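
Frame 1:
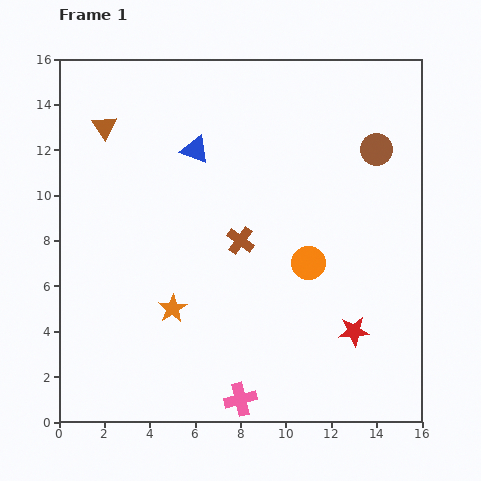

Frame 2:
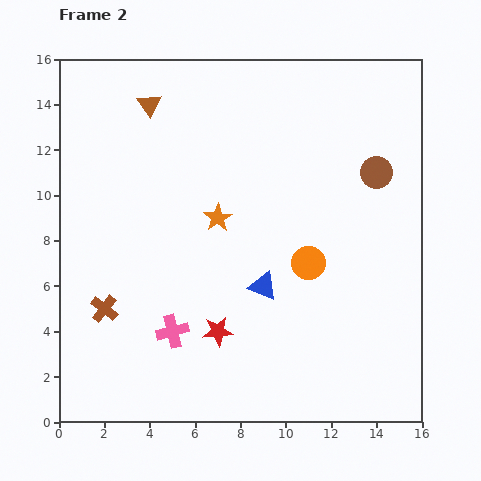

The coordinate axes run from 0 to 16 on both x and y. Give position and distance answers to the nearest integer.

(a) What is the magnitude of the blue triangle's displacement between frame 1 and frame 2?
7

The blue triangle moved from (6, 12) to (9, 6), a distance of √(3² + 6²) ≈ 7.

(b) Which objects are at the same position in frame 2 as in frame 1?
the orange circle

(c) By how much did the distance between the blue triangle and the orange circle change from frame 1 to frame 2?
-5

Distance in frame 1: 7. Distance in frame 2: 2.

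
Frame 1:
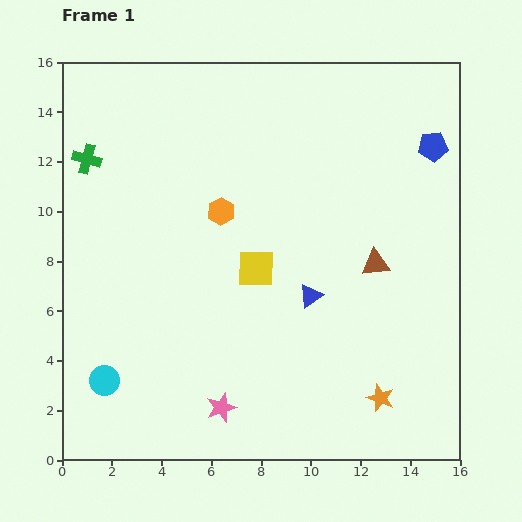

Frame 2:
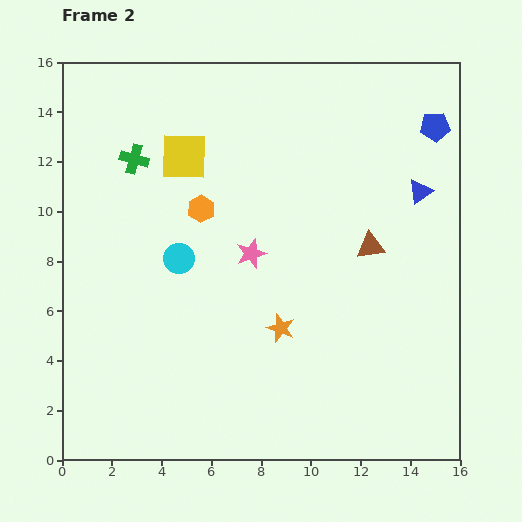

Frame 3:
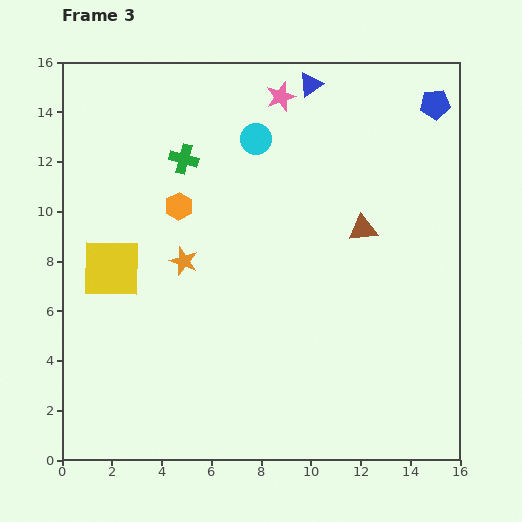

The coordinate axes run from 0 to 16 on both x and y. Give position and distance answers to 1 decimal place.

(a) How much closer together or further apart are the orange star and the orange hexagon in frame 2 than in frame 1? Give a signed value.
-4.1

Distance in frame 1: 9.9. Distance in frame 2: 5.8.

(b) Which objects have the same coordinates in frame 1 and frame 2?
none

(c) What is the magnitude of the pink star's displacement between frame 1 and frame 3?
12.7

The pink star moved from (6.4, 2.1) to (8.8, 14.6), a distance of √(2.4² + 12.5²) ≈ 12.7.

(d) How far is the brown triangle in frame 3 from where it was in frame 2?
0.8

The brown triangle moved from (12.4, 8.6) to (12.1, 9.3), a distance of √(0.3² + 0.7²) ≈ 0.8.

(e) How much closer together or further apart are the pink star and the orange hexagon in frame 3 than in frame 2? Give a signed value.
+3.3

Distance in frame 2: 2.7. Distance in frame 3: 6.0.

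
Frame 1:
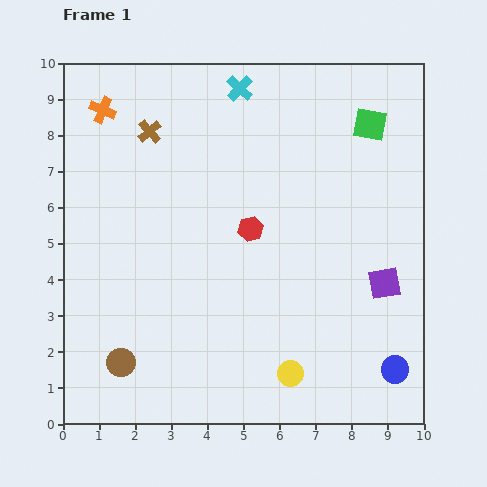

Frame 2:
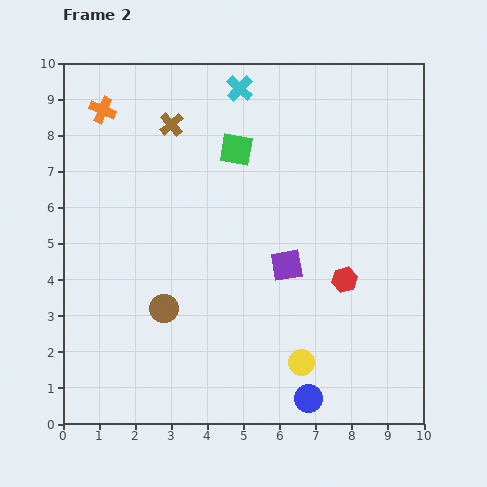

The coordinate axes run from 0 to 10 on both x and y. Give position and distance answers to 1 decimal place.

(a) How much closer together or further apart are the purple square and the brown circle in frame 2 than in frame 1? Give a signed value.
-4.0

Distance in frame 1: 7.6. Distance in frame 2: 3.6.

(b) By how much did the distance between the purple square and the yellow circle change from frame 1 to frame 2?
-0.9

Distance in frame 1: 3.6. Distance in frame 2: 2.7.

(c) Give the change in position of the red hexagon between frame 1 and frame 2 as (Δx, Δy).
(2.6, -1.4)

The red hexagon was at (5.2, 5.4) in frame 1 and (7.8, 4.0) in frame 2.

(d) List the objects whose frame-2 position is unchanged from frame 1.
the cyan cross, the orange cross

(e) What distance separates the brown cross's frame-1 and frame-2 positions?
0.6

The brown cross moved from (2.4, 8.1) to (3.0, 8.3), a distance of √(0.6² + 0.2²) ≈ 0.6.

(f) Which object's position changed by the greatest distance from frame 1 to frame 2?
the green square

(moved 3.8; next 3.0)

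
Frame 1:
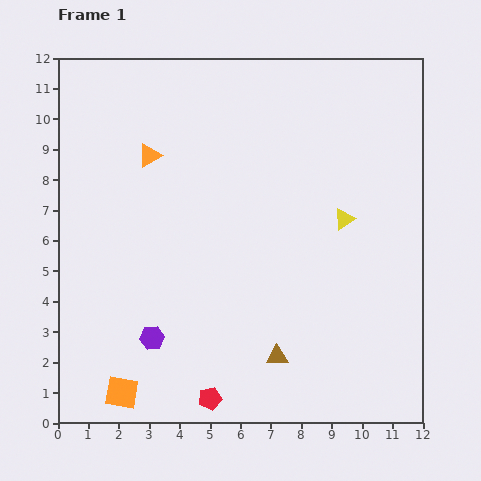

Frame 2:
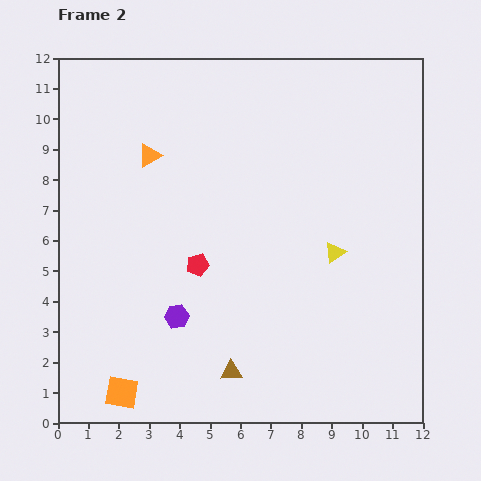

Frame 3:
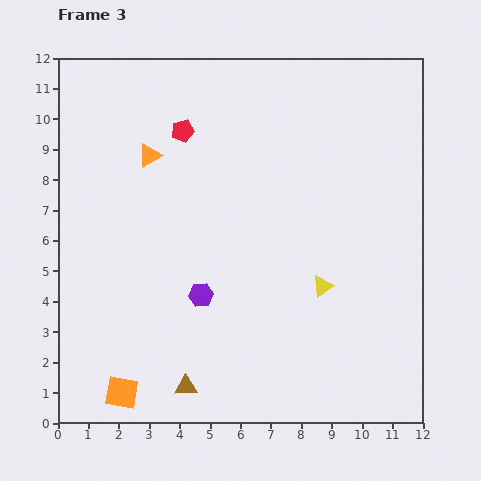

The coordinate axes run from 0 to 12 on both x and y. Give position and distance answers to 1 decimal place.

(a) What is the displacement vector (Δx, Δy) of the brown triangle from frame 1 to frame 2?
(-1.5, -0.5)

The brown triangle was at (7.2, 2.2) in frame 1 and (5.7, 1.7) in frame 2.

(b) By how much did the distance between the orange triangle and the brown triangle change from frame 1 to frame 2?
-0.2

Distance in frame 1: 7.8. Distance in frame 2: 7.6.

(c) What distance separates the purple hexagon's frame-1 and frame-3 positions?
2.1

The purple hexagon moved from (3.1, 2.8) to (4.7, 4.2), a distance of √(1.6² + 1.4²) ≈ 2.1.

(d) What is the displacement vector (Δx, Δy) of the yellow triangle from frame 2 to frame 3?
(-0.4, -1.1)

The yellow triangle was at (9.1, 5.6) in frame 2 and (8.7, 4.5) in frame 3.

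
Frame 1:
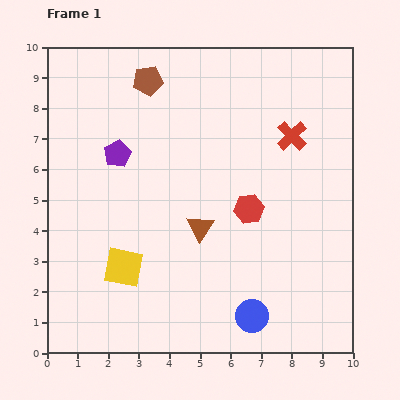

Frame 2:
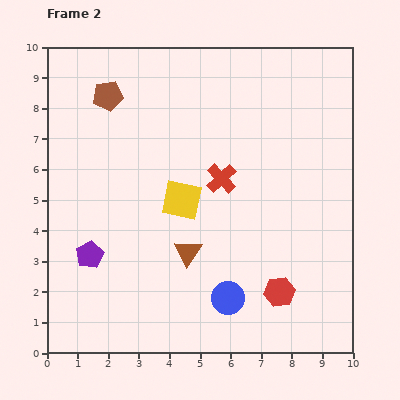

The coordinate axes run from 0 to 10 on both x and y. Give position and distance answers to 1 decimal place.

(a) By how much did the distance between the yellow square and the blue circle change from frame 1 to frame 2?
-1.0

Distance in frame 1: 4.5. Distance in frame 2: 3.5.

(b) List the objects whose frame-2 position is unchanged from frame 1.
none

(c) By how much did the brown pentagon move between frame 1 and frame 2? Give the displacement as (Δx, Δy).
(-1.3, -0.5)

The brown pentagon was at (3.3, 8.9) in frame 1 and (2.0, 8.4) in frame 2.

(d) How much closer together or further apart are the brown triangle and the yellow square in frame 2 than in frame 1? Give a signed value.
-1.1

Distance in frame 1: 2.8. Distance in frame 2: 1.7.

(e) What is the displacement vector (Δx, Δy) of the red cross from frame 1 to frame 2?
(-2.3, -1.4)

The red cross was at (8.0, 7.1) in frame 1 and (5.7, 5.7) in frame 2.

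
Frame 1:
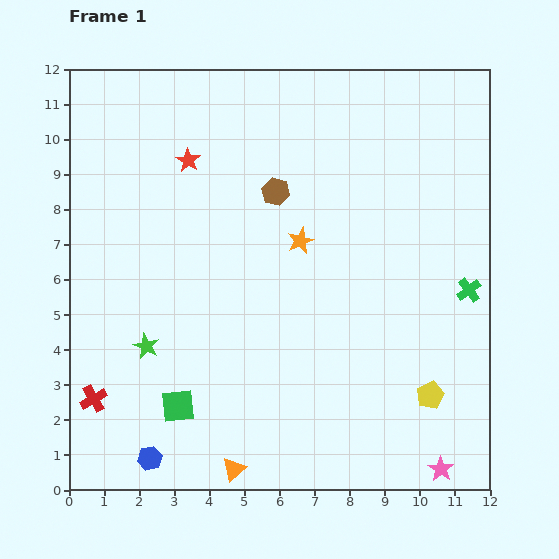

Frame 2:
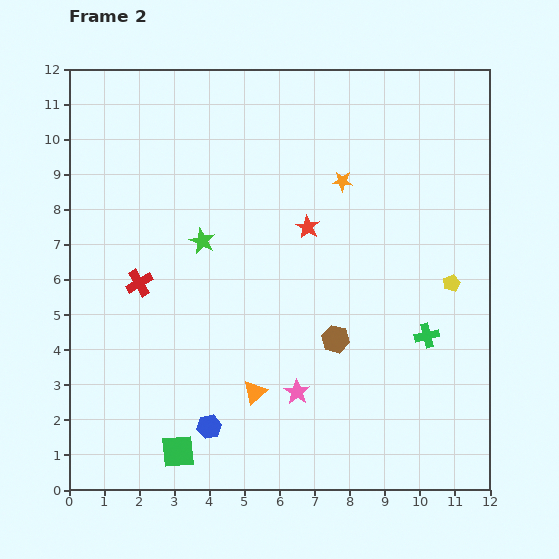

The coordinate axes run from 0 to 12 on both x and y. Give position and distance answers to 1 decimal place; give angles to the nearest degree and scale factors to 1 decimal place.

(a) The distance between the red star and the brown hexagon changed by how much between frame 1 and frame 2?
+0.6

Distance in frame 1: 2.7. Distance in frame 2: 3.3.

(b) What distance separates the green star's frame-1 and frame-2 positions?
3.4

The green star moved from (2.2, 4.1) to (3.8, 7.1), a distance of √(1.6² + 3.0²) ≈ 3.4.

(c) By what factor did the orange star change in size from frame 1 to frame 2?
0.7×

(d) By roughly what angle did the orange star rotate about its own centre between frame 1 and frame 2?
28° clockwise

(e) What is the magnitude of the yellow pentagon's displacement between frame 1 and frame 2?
3.3

The yellow pentagon moved from (10.3, 2.7) to (10.9, 5.9), a distance of √(0.6² + 3.2²) ≈ 3.3.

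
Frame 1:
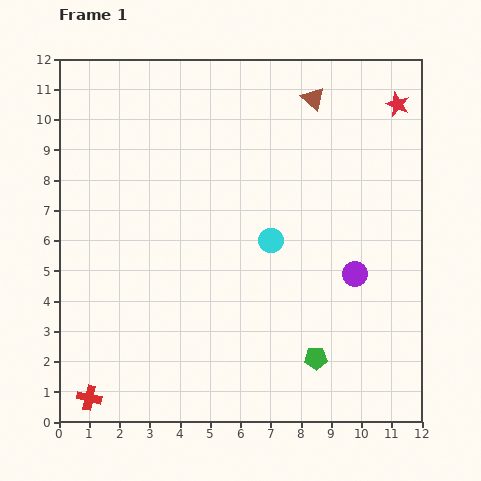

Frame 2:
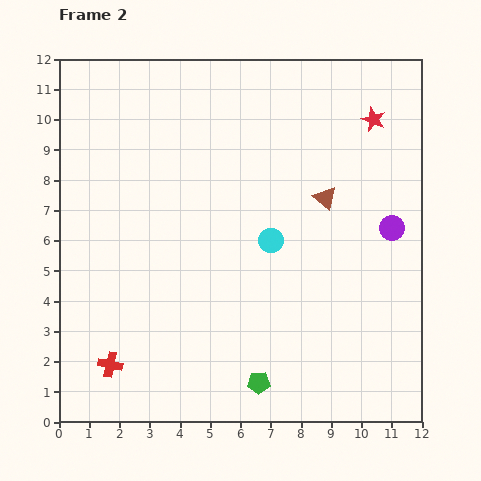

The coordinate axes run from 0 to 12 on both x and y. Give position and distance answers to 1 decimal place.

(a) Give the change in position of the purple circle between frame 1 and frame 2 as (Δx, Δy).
(1.2, 1.5)

The purple circle was at (9.8, 4.9) in frame 1 and (11.0, 6.4) in frame 2.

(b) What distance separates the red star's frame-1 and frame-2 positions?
0.9

The red star moved from (11.2, 10.5) to (10.4, 10.0), a distance of √(0.8² + 0.5²) ≈ 0.9.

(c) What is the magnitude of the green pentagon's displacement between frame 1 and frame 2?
2.1

The green pentagon moved from (8.5, 2.1) to (6.6, 1.3), a distance of √(1.9² + 0.8²) ≈ 2.1.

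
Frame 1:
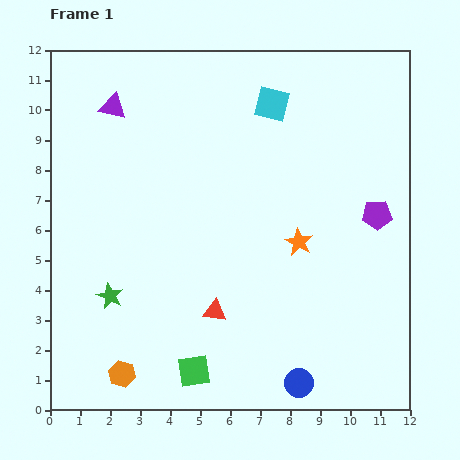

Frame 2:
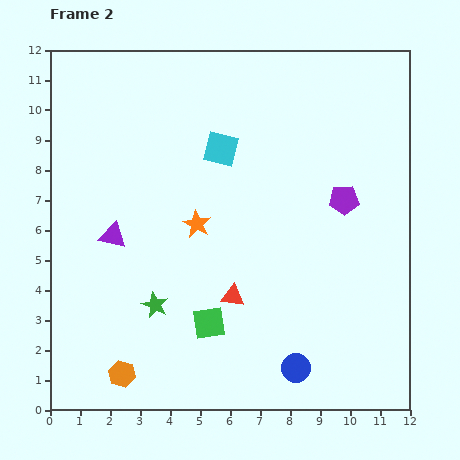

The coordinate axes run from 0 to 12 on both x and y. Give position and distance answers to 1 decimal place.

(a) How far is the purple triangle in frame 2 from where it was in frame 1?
4.3

The purple triangle moved from (2.1, 10.1) to (2.1, 5.8), a distance of √(0.0² + 4.3²) ≈ 4.3.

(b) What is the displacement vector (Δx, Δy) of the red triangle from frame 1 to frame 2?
(0.6, 0.5)

The red triangle was at (5.5, 3.3) in frame 1 and (6.1, 3.8) in frame 2.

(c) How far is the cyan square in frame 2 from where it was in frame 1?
2.3

The cyan square moved from (7.4, 10.2) to (5.7, 8.7), a distance of √(1.7² + 1.5²) ≈ 2.3.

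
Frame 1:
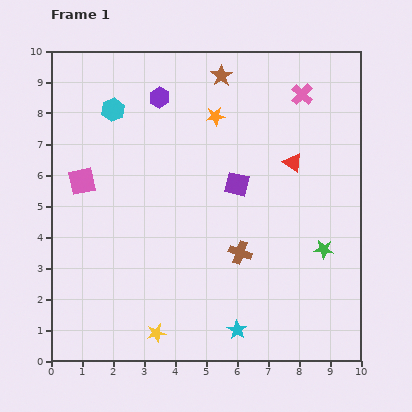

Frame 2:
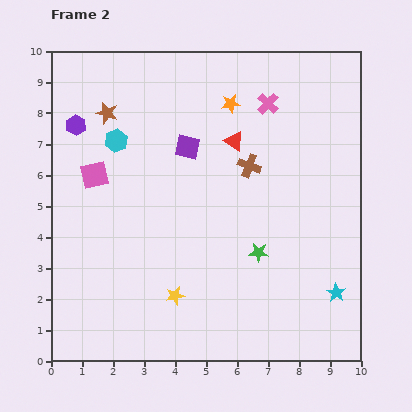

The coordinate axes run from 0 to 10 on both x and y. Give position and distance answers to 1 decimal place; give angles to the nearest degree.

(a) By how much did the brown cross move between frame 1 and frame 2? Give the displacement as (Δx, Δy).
(0.3, 2.8)

The brown cross was at (6.1, 3.5) in frame 1 and (6.4, 6.3) in frame 2.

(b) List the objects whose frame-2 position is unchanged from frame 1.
none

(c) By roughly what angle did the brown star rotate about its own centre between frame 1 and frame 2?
21° counter-clockwise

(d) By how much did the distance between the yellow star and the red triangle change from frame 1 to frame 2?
-1.7

Distance in frame 1: 7.0. Distance in frame 2: 5.3.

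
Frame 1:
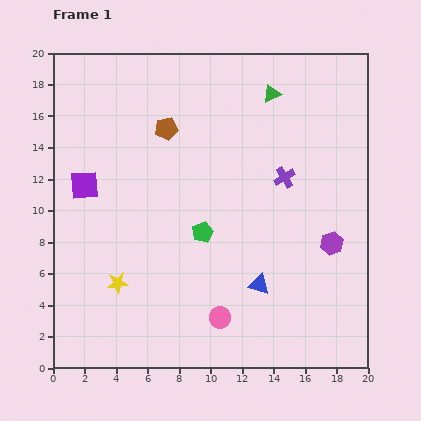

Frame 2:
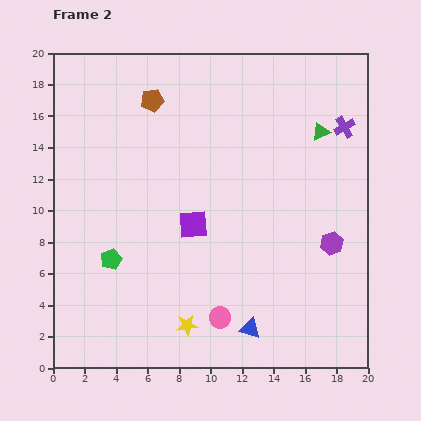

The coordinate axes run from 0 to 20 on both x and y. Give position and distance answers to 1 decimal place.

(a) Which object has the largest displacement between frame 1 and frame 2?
the purple square

(moved 7.3; next 6.0)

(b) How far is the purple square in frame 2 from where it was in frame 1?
7.3

The purple square moved from (2.0, 11.6) to (8.9, 9.1), a distance of √(6.9² + 2.5²) ≈ 7.3.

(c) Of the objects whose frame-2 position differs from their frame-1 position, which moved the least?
the brown pentagon

(moved 2.0)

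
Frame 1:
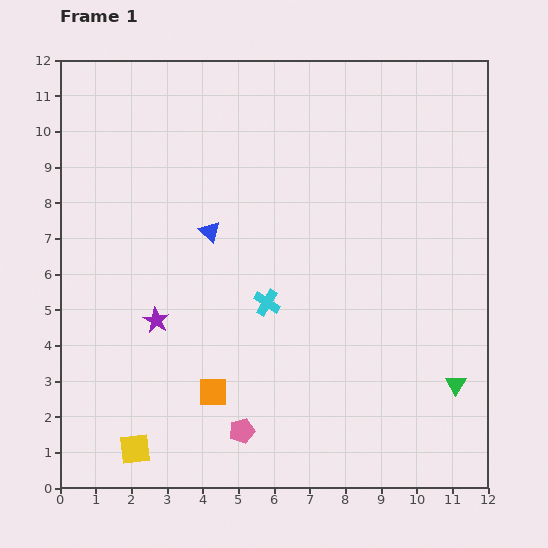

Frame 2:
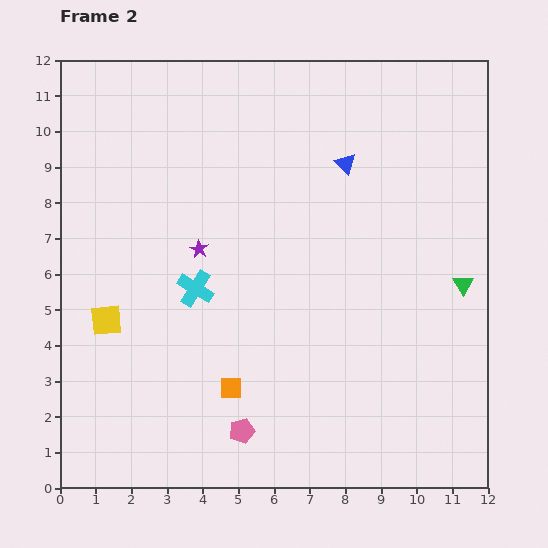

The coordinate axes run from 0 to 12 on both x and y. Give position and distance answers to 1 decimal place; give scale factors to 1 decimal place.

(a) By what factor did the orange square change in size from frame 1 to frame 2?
0.8×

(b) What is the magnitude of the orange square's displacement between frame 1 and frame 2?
0.5

The orange square moved from (4.3, 2.7) to (4.8, 2.8), a distance of √(0.5² + 0.1²) ≈ 0.5.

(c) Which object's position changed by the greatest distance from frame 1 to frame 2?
the blue triangle

(moved 4.2; next 3.7)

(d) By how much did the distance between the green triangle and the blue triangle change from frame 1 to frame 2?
-3.4

Distance in frame 1: 8.1. Distance in frame 2: 4.7.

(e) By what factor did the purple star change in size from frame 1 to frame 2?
0.7×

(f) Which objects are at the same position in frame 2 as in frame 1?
the pink pentagon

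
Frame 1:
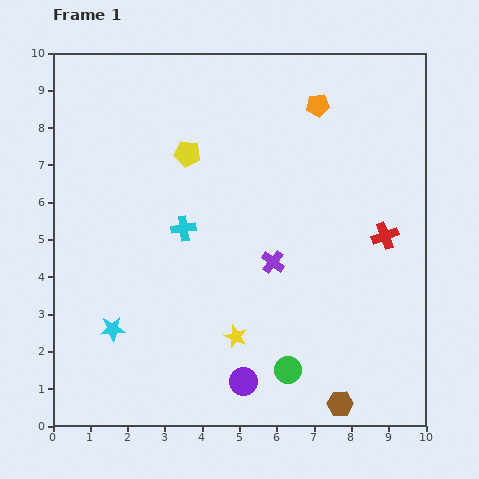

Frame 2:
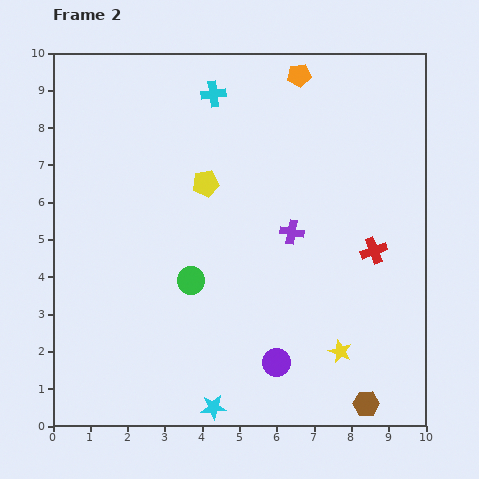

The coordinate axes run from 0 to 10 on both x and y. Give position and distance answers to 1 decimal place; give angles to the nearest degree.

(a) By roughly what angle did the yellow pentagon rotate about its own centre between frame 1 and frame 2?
19° counter-clockwise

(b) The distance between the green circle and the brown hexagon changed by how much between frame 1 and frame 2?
+4.0

Distance in frame 1: 1.7. Distance in frame 2: 5.7.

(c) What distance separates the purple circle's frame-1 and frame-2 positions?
1.0

The purple circle moved from (5.1, 1.2) to (6.0, 1.7), a distance of √(0.9² + 0.5²) ≈ 1.0.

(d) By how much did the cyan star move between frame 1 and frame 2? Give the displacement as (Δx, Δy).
(2.7, -2.1)

The cyan star was at (1.6, 2.6) in frame 1 and (4.3, 0.5) in frame 2.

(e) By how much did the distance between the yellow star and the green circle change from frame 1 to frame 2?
+2.7

Distance in frame 1: 1.7. Distance in frame 2: 4.4.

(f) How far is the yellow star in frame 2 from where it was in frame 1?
2.8

The yellow star moved from (4.9, 2.4) to (7.7, 2.0), a distance of √(2.8² + 0.4²) ≈ 2.8.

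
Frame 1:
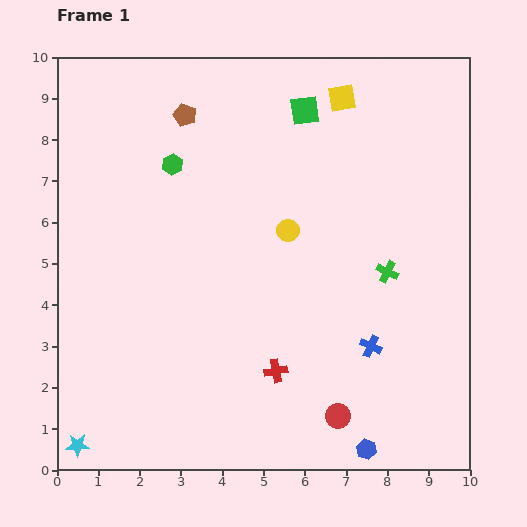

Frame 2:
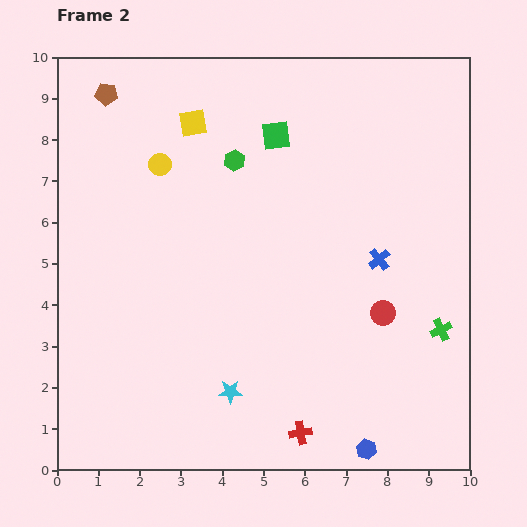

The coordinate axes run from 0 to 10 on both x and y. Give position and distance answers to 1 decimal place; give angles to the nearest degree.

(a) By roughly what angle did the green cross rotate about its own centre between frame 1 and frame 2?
39° clockwise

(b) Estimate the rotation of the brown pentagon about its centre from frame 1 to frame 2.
15° counter-clockwise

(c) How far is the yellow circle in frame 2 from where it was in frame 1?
3.5

The yellow circle moved from (5.6, 5.8) to (2.5, 7.4), a distance of √(3.1² + 1.6²) ≈ 3.5.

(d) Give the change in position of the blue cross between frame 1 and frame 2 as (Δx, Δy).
(0.2, 2.1)

The blue cross was at (7.6, 3.0) in frame 1 and (7.8, 5.1) in frame 2.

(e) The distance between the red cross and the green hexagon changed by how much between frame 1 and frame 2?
+1.2

Distance in frame 1: 5.6. Distance in frame 2: 6.8.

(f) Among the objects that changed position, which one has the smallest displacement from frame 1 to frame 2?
the green square

(moved 0.9)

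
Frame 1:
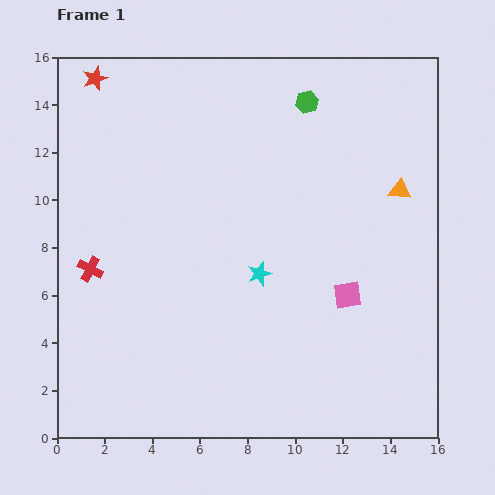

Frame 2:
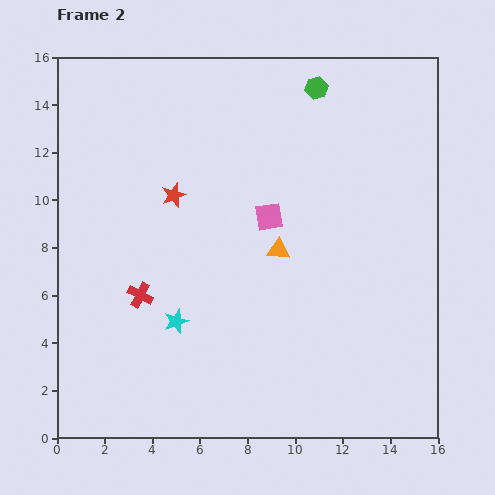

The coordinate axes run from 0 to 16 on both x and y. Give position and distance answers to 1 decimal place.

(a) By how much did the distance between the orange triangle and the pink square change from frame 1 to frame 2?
-3.4

Distance in frame 1: 4.9. Distance in frame 2: 1.5.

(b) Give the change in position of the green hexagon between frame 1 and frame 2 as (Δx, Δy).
(0.4, 0.6)

The green hexagon was at (10.5, 14.1) in frame 1 and (10.9, 14.7) in frame 2.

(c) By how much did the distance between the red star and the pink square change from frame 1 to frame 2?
-9.9

Distance in frame 1: 14.0. Distance in frame 2: 4.1.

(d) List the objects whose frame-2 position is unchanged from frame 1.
none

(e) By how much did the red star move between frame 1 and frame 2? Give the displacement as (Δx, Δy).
(3.3, -4.9)

The red star was at (1.6, 15.1) in frame 1 and (4.9, 10.2) in frame 2.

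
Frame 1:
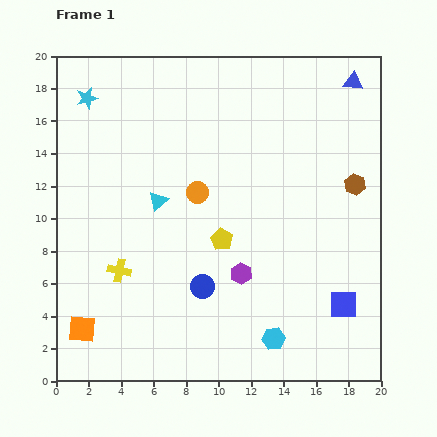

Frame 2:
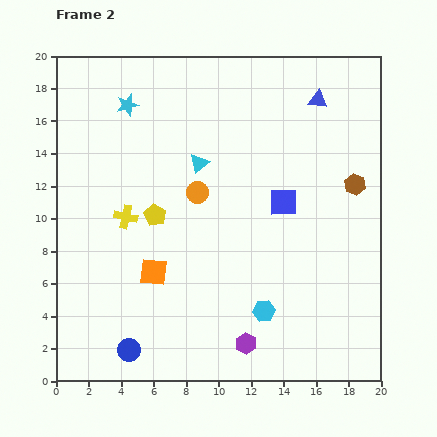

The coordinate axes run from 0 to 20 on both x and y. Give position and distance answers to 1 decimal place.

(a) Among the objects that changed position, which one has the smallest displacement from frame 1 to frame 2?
the cyan hexagon

(moved 1.8)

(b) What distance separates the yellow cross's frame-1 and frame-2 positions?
3.3

The yellow cross moved from (3.9, 6.8) to (4.3, 10.1), a distance of √(0.4² + 3.3²) ≈ 3.3.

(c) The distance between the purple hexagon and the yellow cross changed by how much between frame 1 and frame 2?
+3.3

Distance in frame 1: 7.5. Distance in frame 2: 10.8.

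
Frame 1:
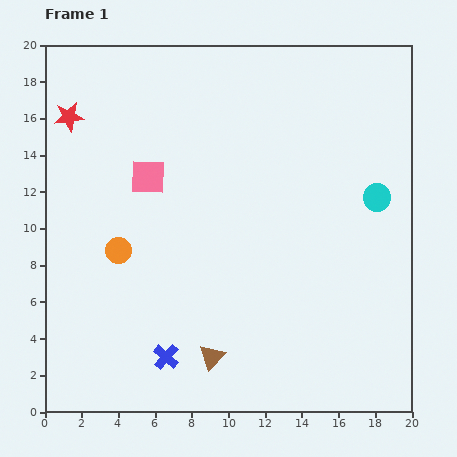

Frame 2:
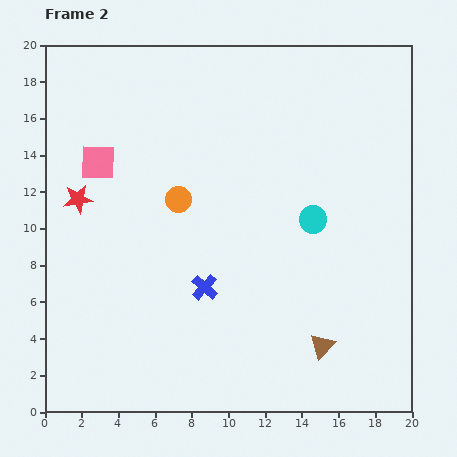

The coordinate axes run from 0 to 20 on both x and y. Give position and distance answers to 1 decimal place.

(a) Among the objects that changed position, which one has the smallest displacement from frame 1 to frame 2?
the pink square

(moved 2.8)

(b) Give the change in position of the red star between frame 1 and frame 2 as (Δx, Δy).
(0.5, -4.5)

The red star was at (1.3, 16.1) in frame 1 and (1.8, 11.6) in frame 2.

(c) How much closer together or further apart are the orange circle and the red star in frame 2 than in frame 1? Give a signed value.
-2.3

Distance in frame 1: 7.8. Distance in frame 2: 5.5.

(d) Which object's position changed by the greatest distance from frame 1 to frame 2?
the brown triangle

(moved 6.0; next 4.5)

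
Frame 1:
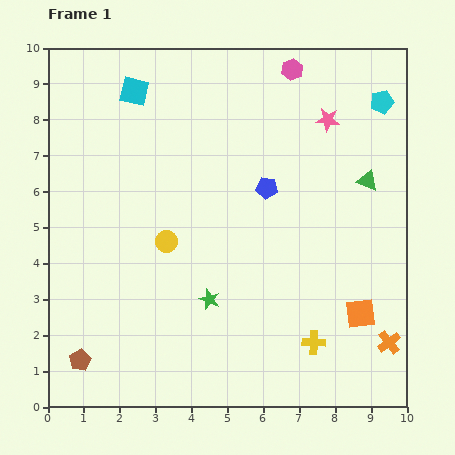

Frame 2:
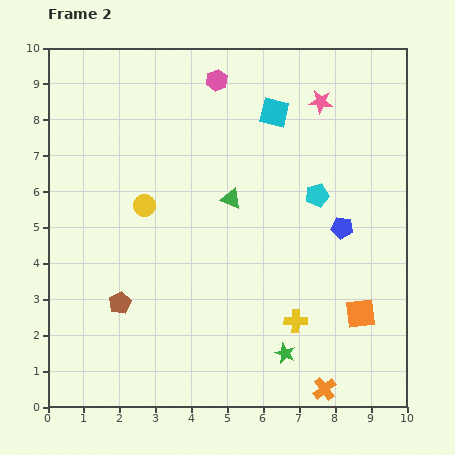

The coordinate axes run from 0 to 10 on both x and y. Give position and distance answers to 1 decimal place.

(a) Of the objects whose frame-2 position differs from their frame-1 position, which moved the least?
the pink star

(moved 0.5)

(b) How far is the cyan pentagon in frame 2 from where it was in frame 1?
3.2

The cyan pentagon moved from (9.3, 8.5) to (7.5, 5.9), a distance of √(1.8² + 2.6²) ≈ 3.2.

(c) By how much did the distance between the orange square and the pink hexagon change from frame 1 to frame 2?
+0.5

Distance in frame 1: 7.1. Distance in frame 2: 7.6.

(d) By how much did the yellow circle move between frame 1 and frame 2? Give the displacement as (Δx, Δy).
(-0.6, 1.0)

The yellow circle was at (3.3, 4.6) in frame 1 and (2.7, 5.6) in frame 2.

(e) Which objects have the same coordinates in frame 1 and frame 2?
the orange square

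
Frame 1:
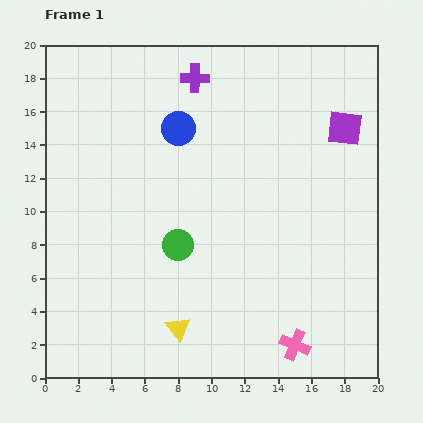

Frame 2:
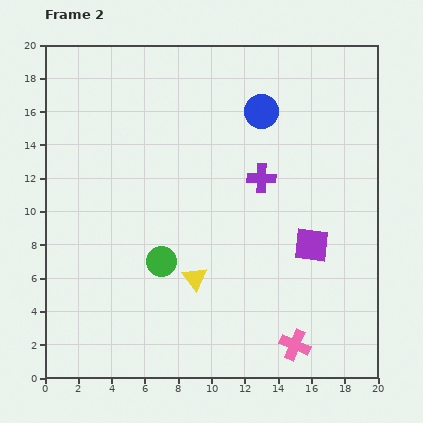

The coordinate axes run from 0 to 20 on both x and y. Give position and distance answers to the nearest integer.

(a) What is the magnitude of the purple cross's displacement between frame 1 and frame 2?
7

The purple cross moved from (9, 18) to (13, 12), a distance of √(4² + 6²) ≈ 7.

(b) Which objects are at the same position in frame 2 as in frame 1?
the pink cross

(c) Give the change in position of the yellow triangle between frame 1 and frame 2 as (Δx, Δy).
(1, 3)

The yellow triangle was at (8, 3) in frame 1 and (9, 6) in frame 2.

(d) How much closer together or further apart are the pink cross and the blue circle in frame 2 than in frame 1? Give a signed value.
-1

Distance in frame 1: 15. Distance in frame 2: 14.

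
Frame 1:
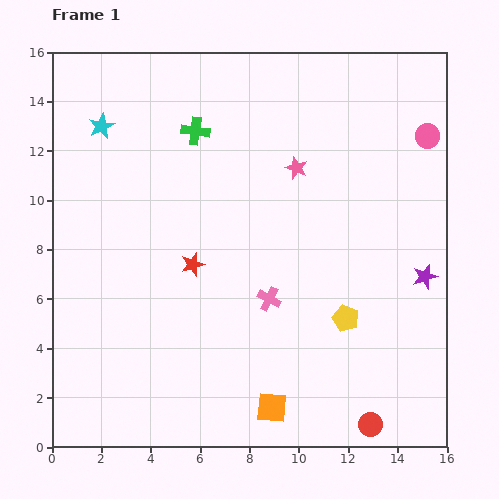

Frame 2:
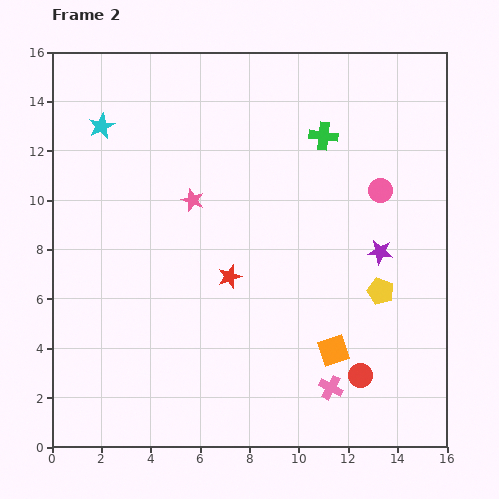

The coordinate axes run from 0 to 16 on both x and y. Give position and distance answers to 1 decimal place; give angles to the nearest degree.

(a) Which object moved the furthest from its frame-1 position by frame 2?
the green cross

(moved 5.2; next 4.4)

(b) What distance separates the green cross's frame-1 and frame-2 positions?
5.2

The green cross moved from (5.8, 12.8) to (11.0, 12.6), a distance of √(5.2² + 0.2²) ≈ 5.2.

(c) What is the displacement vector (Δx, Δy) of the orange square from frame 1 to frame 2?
(2.5, 2.3)

The orange square was at (8.9, 1.6) in frame 1 and (11.4, 3.9) in frame 2.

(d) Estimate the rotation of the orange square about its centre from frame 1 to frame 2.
23° counter-clockwise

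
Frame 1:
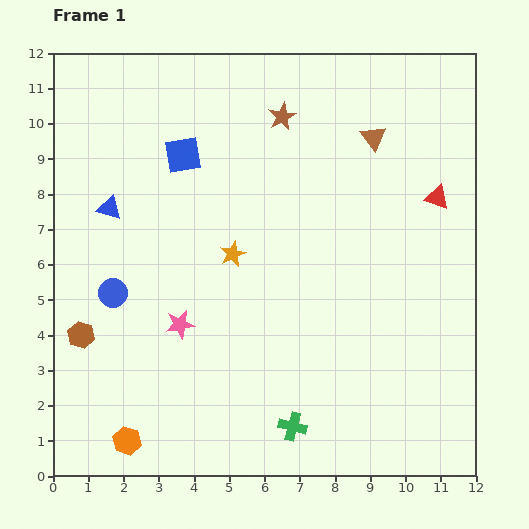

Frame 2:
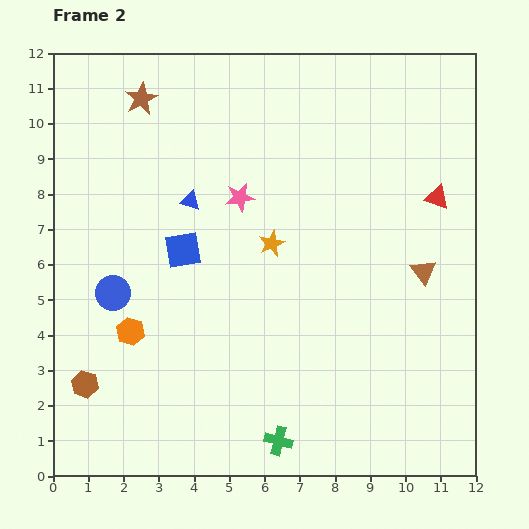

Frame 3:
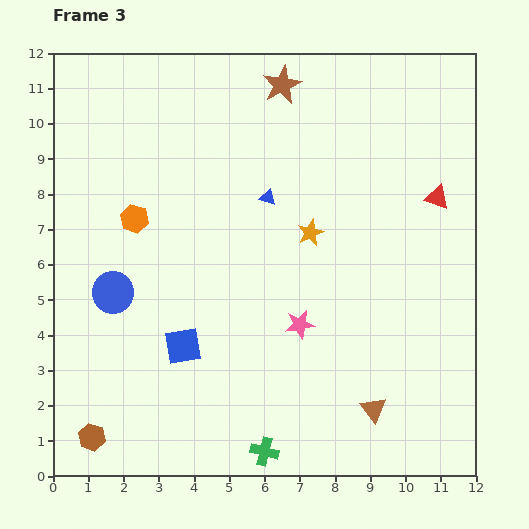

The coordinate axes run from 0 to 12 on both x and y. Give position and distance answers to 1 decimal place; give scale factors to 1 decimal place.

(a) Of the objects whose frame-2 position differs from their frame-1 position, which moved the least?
the green cross

(moved 0.6)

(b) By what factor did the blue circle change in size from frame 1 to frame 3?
1.4×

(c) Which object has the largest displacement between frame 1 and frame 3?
the brown triangle

(moved 7.7; next 6.3)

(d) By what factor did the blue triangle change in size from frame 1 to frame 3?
0.7×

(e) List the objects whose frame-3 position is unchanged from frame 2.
the blue circle, the red triangle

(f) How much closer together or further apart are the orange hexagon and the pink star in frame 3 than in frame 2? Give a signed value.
+0.7

Distance in frame 2: 4.9. Distance in frame 3: 5.6.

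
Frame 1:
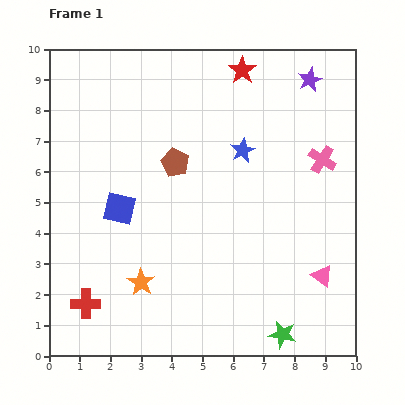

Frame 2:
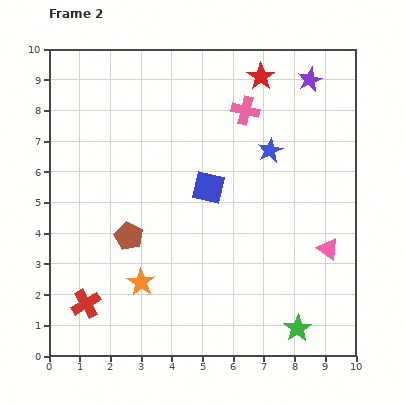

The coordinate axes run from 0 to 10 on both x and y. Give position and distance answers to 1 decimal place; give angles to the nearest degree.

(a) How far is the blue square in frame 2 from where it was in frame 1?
3.0

The blue square moved from (2.3, 4.8) to (5.2, 5.5), a distance of √(2.9² + 0.7²) ≈ 3.0.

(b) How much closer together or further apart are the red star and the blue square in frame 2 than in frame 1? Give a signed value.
-2.0

Distance in frame 1: 6.0. Distance in frame 2: 4.0.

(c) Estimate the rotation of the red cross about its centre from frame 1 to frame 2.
30° counter-clockwise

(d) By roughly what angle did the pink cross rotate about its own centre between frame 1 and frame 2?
19° counter-clockwise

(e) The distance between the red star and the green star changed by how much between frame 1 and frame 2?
-0.4

Distance in frame 1: 8.7. Distance in frame 2: 8.3.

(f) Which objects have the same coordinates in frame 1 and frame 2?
the purple star, the red cross, the orange star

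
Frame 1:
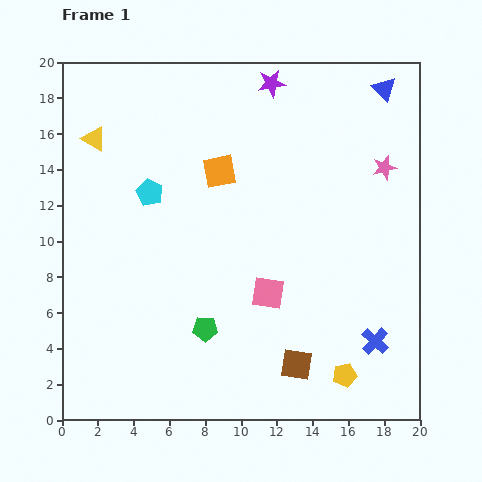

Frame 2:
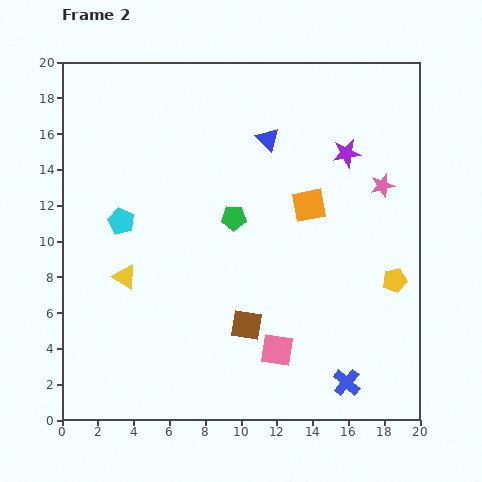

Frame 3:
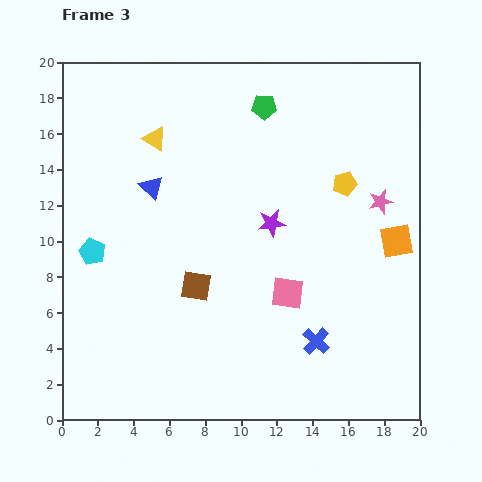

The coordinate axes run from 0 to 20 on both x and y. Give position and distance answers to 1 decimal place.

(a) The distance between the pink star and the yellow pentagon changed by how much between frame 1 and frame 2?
-6.5

Distance in frame 1: 11.8. Distance in frame 2: 5.3.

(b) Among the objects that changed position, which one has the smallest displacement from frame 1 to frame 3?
the pink square

(moved 1.1)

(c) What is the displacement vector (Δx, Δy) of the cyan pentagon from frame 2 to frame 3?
(-1.6, -1.7)

The cyan pentagon was at (3.3, 11.1) in frame 2 and (1.7, 9.4) in frame 3.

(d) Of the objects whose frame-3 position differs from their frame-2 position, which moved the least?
the pink star

(moved 0.9)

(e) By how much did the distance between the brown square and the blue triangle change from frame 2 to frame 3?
-4.5

Distance in frame 2: 10.5. Distance in frame 3: 6.0.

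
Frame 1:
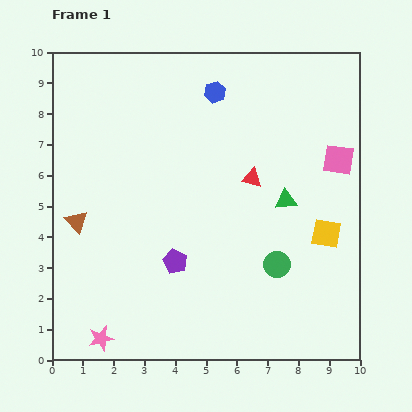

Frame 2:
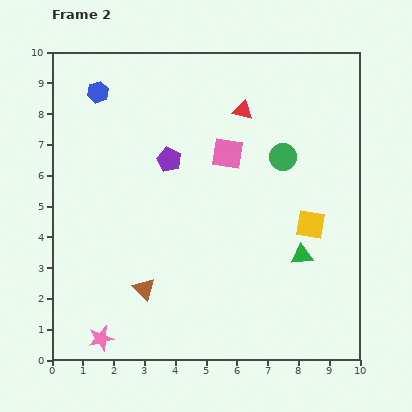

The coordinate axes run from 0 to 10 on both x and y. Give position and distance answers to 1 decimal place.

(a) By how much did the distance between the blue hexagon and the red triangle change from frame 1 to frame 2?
+1.7

Distance in frame 1: 3.0. Distance in frame 2: 4.7.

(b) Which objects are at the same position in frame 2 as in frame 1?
the pink star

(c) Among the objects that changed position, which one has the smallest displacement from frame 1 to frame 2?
the yellow square

(moved 0.6)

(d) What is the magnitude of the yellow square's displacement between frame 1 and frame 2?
0.6

The yellow square moved from (8.9, 4.1) to (8.4, 4.4), a distance of √(0.5² + 0.3²) ≈ 0.6.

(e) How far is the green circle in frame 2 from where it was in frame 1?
3.5

The green circle moved from (7.3, 3.1) to (7.5, 6.6), a distance of √(0.2² + 3.5²) ≈ 3.5.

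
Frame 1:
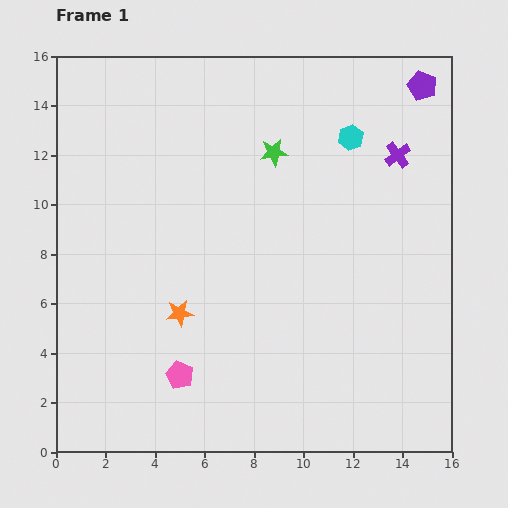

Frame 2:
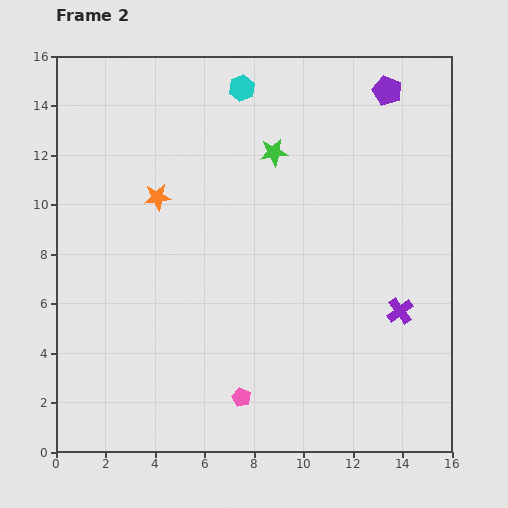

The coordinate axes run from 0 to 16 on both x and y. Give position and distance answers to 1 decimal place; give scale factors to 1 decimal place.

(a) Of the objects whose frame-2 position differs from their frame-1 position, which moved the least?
the purple pentagon

(moved 1.4)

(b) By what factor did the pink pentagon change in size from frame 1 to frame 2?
0.7×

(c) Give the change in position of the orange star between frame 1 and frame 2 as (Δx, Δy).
(-0.9, 4.7)

The orange star was at (5.0, 5.6) in frame 1 and (4.1, 10.3) in frame 2.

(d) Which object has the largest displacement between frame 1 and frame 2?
the purple cross

(moved 6.3; next 4.8)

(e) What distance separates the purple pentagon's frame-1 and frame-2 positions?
1.4

The purple pentagon moved from (14.8, 14.8) to (13.4, 14.6), a distance of √(1.4² + 0.2²) ≈ 1.4.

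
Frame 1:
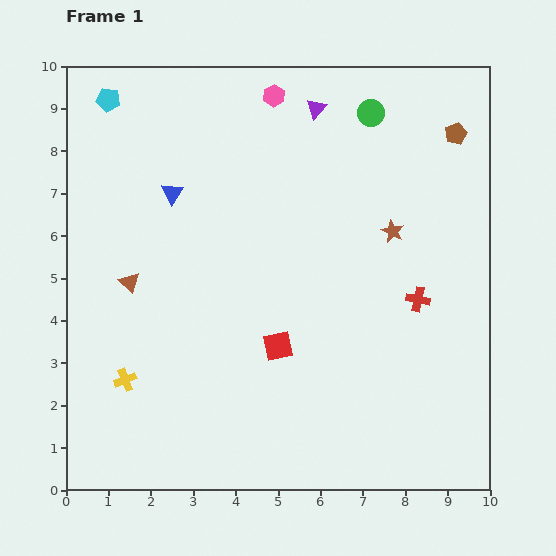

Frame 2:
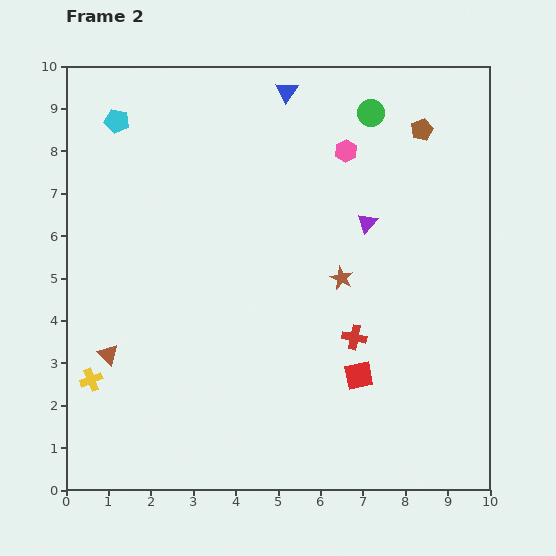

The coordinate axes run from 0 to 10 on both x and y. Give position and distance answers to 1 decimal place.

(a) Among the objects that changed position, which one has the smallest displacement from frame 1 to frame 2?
the cyan pentagon

(moved 0.5)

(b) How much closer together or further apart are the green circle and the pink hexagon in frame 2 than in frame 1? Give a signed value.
-1.2

Distance in frame 1: 2.3. Distance in frame 2: 1.1.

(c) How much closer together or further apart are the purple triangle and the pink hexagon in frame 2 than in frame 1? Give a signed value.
+0.8

Distance in frame 1: 1.0. Distance in frame 2: 1.8.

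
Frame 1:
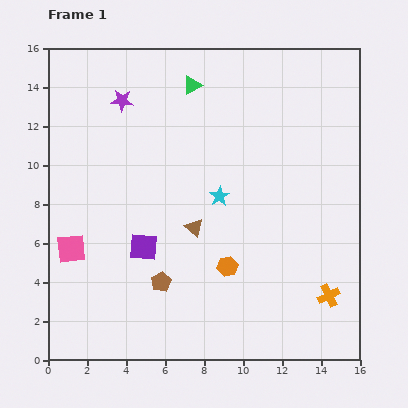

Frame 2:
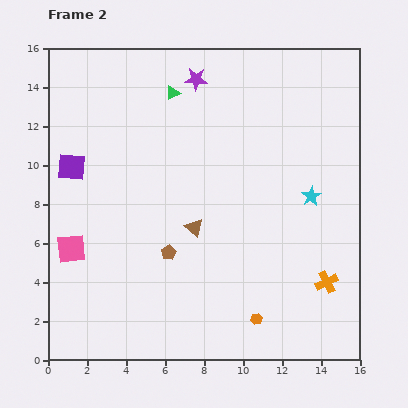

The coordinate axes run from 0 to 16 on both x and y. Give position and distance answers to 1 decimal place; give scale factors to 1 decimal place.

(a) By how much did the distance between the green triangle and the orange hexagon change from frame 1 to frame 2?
+2.9

Distance in frame 1: 9.5. Distance in frame 2: 12.4.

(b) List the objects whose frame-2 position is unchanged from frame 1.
the brown triangle, the pink square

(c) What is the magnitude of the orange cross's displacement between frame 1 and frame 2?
0.7

The orange cross moved from (14.4, 3.3) to (14.3, 4.0), a distance of √(0.1² + 0.7²) ≈ 0.7.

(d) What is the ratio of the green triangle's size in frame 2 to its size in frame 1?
0.7×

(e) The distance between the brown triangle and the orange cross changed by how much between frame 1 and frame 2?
-0.3

Distance in frame 1: 7.7. Distance in frame 2: 7.4.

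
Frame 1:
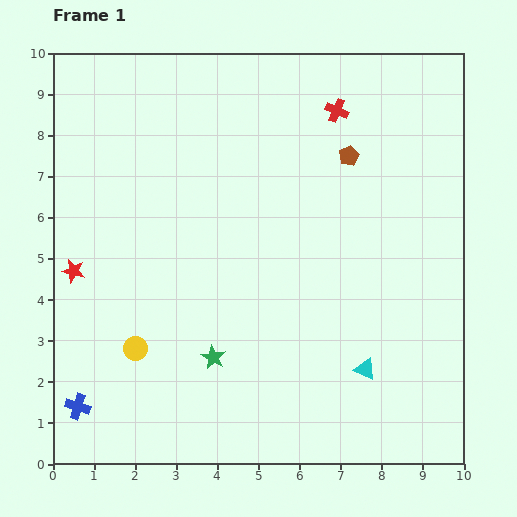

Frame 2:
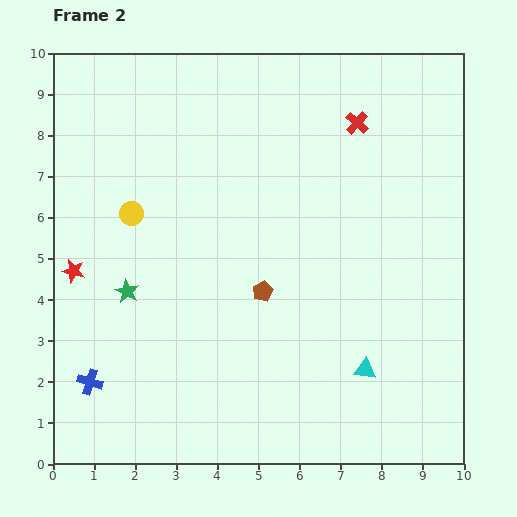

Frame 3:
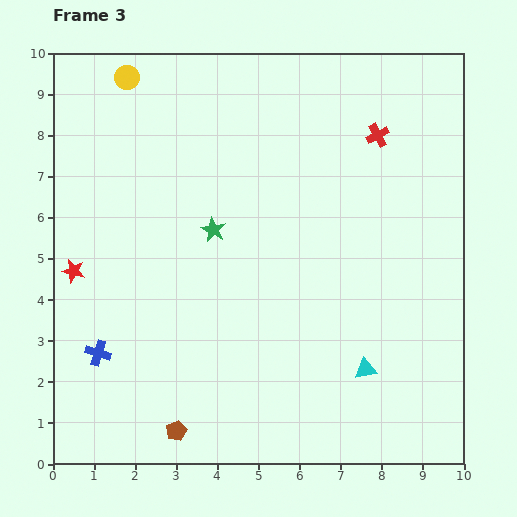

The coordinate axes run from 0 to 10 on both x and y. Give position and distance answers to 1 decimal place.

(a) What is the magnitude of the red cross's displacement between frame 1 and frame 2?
0.6

The red cross moved from (6.9, 8.6) to (7.4, 8.3), a distance of √(0.5² + 0.3²) ≈ 0.6.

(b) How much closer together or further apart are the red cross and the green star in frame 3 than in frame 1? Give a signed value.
-2.1

Distance in frame 1: 6.7. Distance in frame 3: 4.6.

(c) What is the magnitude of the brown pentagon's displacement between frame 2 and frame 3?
4.0

The brown pentagon moved from (5.1, 4.2) to (3.0, 0.8), a distance of √(2.1² + 3.4²) ≈ 4.0.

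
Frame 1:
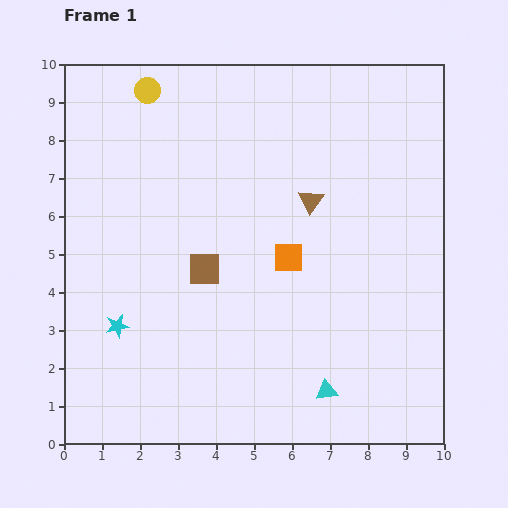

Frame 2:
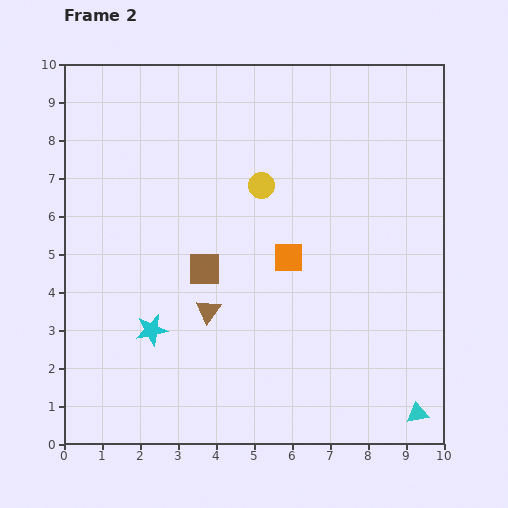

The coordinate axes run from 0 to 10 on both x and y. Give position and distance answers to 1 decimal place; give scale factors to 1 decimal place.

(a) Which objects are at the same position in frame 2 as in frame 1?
the orange square, the brown square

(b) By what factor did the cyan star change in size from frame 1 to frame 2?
1.3×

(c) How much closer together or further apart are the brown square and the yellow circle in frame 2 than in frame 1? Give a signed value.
-2.2

Distance in frame 1: 4.9. Distance in frame 2: 2.7.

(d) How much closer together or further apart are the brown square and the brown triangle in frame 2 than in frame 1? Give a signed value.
-2.2

Distance in frame 1: 3.3. Distance in frame 2: 1.1.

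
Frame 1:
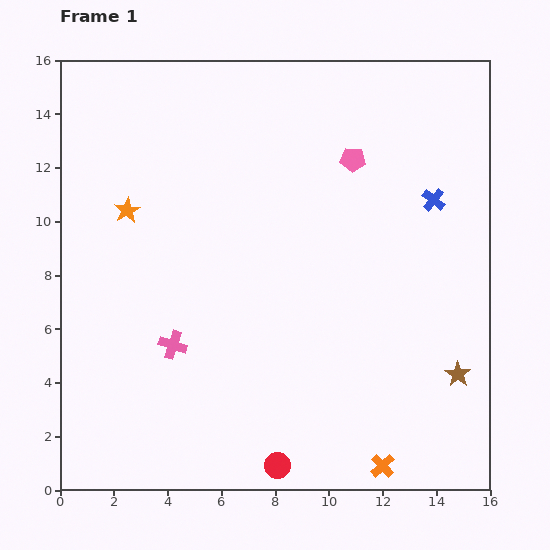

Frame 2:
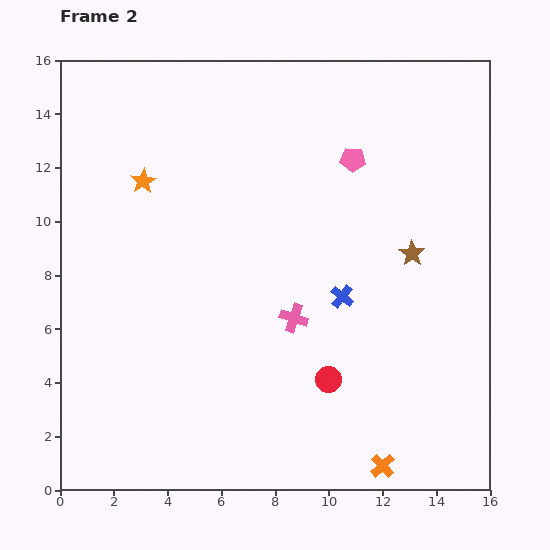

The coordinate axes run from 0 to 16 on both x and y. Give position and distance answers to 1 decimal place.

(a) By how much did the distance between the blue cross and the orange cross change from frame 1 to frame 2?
-3.6

Distance in frame 1: 10.1. Distance in frame 2: 6.5.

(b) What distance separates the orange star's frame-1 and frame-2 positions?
1.3

The orange star moved from (2.5, 10.4) to (3.1, 11.5), a distance of √(0.6² + 1.1²) ≈ 1.3.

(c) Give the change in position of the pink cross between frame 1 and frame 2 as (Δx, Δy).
(4.5, 1.0)

The pink cross was at (4.2, 5.4) in frame 1 and (8.7, 6.4) in frame 2.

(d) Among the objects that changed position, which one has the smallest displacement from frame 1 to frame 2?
the orange star

(moved 1.3)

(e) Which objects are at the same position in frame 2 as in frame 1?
the orange cross, the pink pentagon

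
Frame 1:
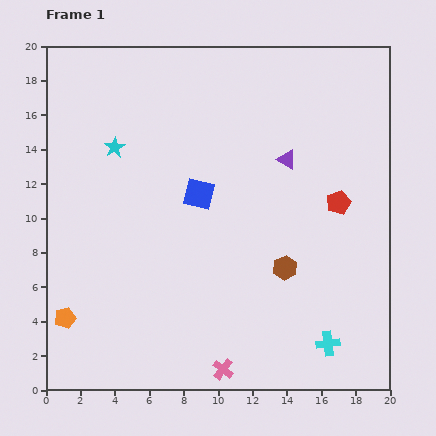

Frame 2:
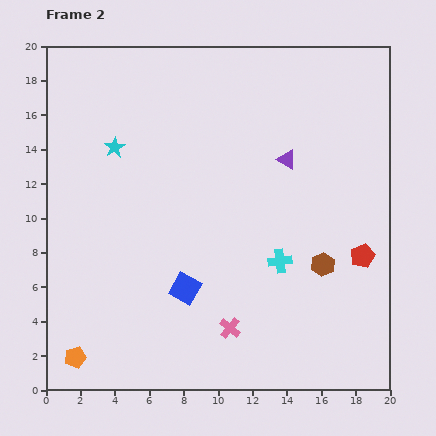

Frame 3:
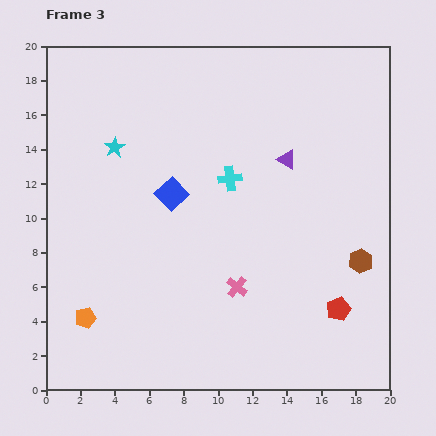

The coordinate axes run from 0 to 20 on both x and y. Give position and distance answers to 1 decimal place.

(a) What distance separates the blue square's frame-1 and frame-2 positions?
5.6

The blue square moved from (8.9, 11.4) to (8.1, 5.9), a distance of √(0.8² + 5.5²) ≈ 5.6.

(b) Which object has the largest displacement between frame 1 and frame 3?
the cyan cross

(moved 11.2; next 6.2)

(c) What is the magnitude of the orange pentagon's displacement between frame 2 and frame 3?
2.4

The orange pentagon moved from (1.7, 1.9) to (2.3, 4.2), a distance of √(0.6² + 2.3²) ≈ 2.4.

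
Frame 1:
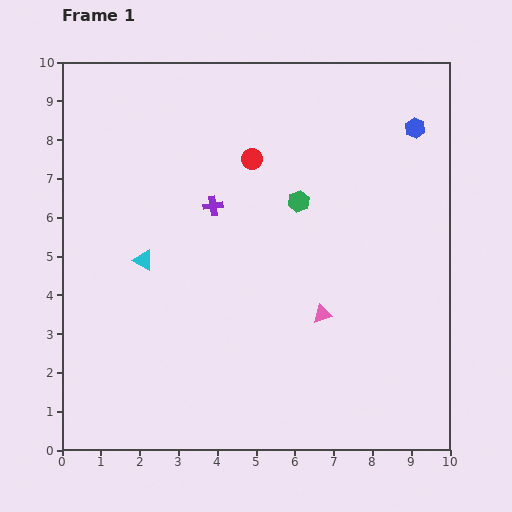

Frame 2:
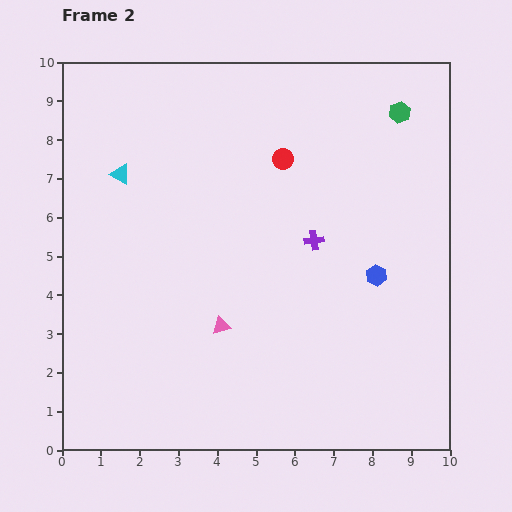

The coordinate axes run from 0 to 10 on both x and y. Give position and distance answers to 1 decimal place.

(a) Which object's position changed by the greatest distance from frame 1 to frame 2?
the blue hexagon

(moved 3.9; next 3.5)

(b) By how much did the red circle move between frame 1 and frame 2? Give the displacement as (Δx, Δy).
(0.8, 0.0)

The red circle was at (4.9, 7.5) in frame 1 and (5.7, 7.5) in frame 2.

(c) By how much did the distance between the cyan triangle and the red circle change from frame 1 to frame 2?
+0.4

Distance in frame 1: 3.8. Distance in frame 2: 4.2.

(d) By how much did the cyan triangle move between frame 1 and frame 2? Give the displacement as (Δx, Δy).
(-0.6, 2.2)

The cyan triangle was at (2.1, 4.9) in frame 1 and (1.5, 7.1) in frame 2.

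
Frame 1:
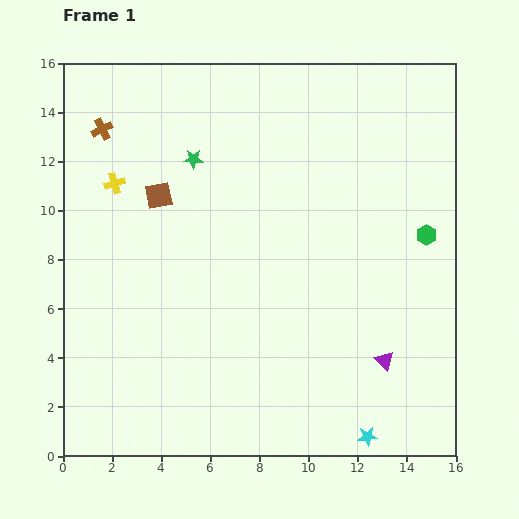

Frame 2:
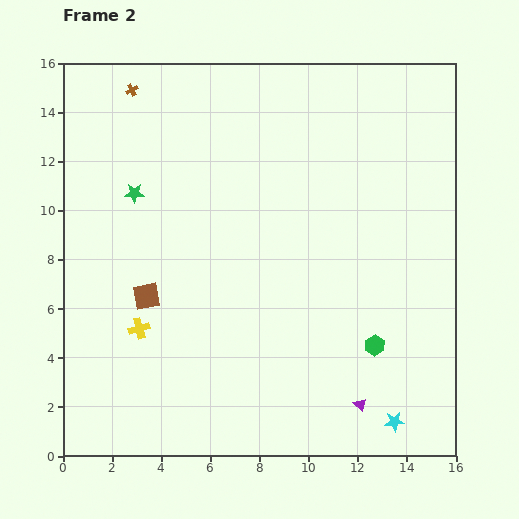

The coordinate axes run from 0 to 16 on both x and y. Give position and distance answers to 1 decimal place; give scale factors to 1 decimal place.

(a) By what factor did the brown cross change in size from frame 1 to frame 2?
0.6×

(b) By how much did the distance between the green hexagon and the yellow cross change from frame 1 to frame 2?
-3.3

Distance in frame 1: 12.9. Distance in frame 2: 9.6.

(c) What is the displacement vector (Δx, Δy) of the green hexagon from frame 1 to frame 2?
(-2.1, -4.5)

The green hexagon was at (14.8, 9.0) in frame 1 and (12.7, 4.5) in frame 2.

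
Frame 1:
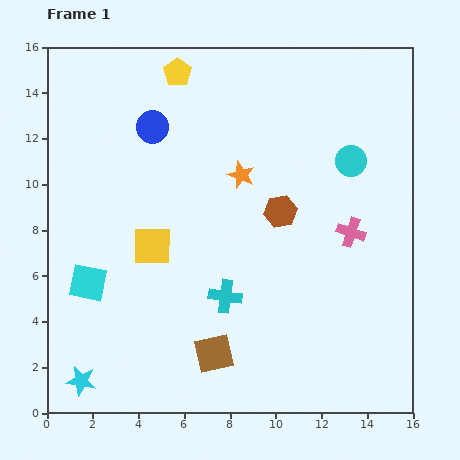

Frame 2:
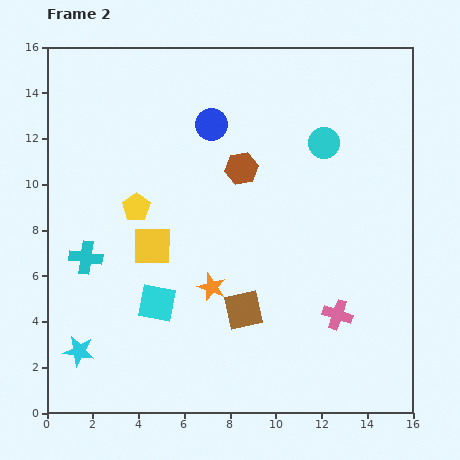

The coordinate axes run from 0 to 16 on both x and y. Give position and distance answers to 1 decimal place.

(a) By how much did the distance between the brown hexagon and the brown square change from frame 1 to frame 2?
-0.6

Distance in frame 1: 6.8. Distance in frame 2: 6.2.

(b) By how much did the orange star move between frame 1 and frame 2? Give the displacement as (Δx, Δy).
(-1.3, -4.9)

The orange star was at (8.5, 10.4) in frame 1 and (7.2, 5.5) in frame 2.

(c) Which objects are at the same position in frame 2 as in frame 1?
the yellow square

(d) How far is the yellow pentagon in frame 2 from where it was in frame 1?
6.2

The yellow pentagon moved from (5.7, 14.9) to (3.9, 9.0), a distance of √(1.8² + 5.9²) ≈ 6.2.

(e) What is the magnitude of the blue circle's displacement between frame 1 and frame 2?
2.6

The blue circle moved from (4.6, 12.5) to (7.2, 12.6), a distance of √(2.6² + 0.1²) ≈ 2.6.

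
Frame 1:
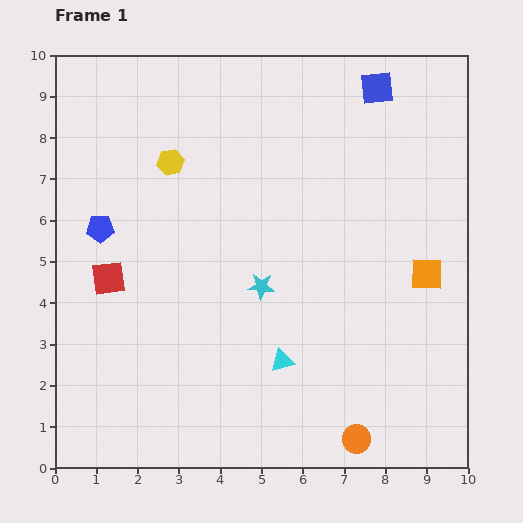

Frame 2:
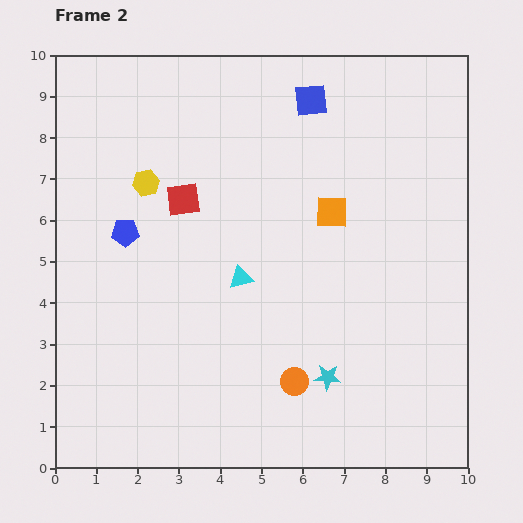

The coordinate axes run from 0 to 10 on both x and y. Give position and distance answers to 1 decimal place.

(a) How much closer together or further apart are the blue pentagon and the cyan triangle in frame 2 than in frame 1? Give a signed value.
-2.4

Distance in frame 1: 5.4. Distance in frame 2: 3.0.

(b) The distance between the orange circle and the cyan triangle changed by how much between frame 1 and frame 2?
+0.2

Distance in frame 1: 2.6. Distance in frame 2: 2.8.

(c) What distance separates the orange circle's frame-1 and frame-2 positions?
2.1

The orange circle moved from (7.3, 0.7) to (5.8, 2.1), a distance of √(1.5² + 1.4²) ≈ 2.1.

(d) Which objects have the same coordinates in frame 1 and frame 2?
none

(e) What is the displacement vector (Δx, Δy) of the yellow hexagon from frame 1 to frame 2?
(-0.6, -0.5)

The yellow hexagon was at (2.8, 7.4) in frame 1 and (2.2, 6.9) in frame 2.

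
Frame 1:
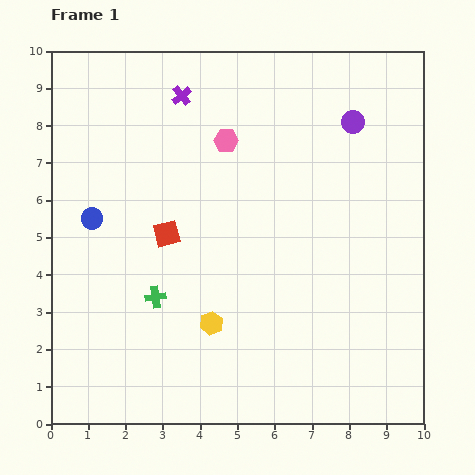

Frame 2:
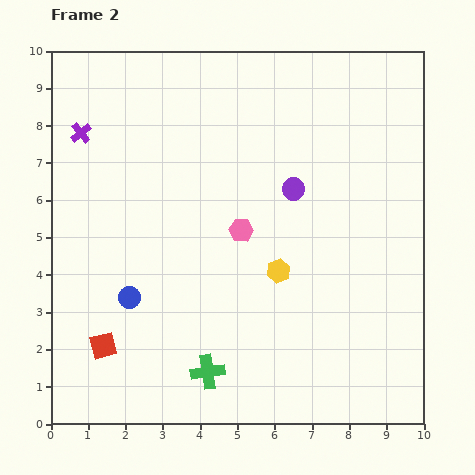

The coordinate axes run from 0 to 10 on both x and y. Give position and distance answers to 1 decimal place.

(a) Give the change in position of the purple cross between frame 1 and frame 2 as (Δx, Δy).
(-2.7, -1.0)

The purple cross was at (3.5, 8.8) in frame 1 and (0.8, 7.8) in frame 2.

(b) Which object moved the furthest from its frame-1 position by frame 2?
the red square

(moved 3.4; next 2.9)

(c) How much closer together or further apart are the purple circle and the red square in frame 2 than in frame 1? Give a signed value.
+0.8

Distance in frame 1: 5.8. Distance in frame 2: 6.6.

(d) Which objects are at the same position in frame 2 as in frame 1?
none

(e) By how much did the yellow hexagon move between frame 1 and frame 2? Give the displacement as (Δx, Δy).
(1.8, 1.4)

The yellow hexagon was at (4.3, 2.7) in frame 1 and (6.1, 4.1) in frame 2.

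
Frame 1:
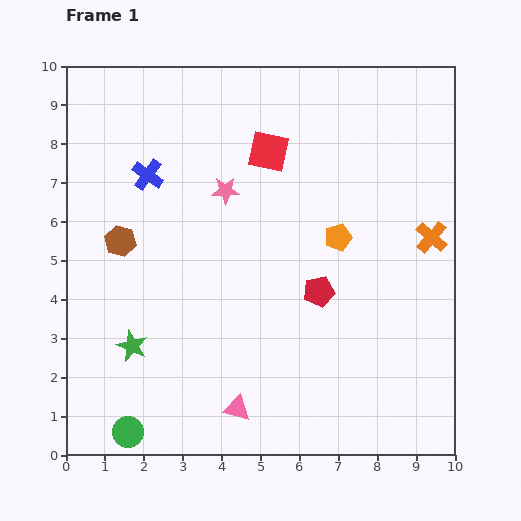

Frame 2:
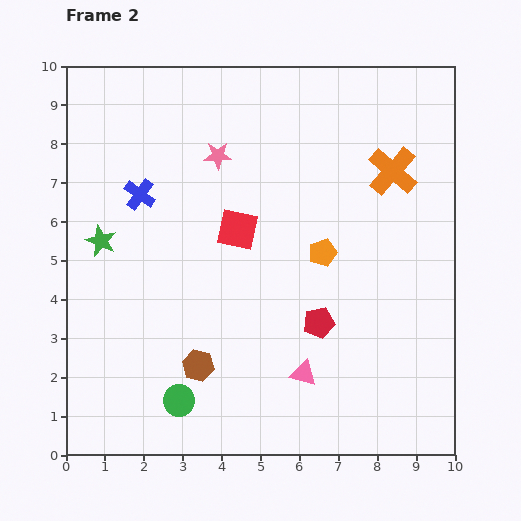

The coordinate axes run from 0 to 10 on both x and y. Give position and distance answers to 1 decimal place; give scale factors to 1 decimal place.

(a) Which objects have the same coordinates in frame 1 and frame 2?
none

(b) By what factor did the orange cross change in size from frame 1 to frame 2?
1.5×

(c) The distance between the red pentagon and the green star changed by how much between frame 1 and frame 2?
+1.0

Distance in frame 1: 5.0. Distance in frame 2: 6.0.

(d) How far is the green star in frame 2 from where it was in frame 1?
2.8

The green star moved from (1.7, 2.8) to (0.9, 5.5), a distance of √(0.8² + 2.7²) ≈ 2.8.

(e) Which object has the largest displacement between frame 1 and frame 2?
the brown hexagon

(moved 3.8; next 2.8)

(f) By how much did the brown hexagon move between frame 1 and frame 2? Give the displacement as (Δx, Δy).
(2.0, -3.2)

The brown hexagon was at (1.4, 5.5) in frame 1 and (3.4, 2.3) in frame 2.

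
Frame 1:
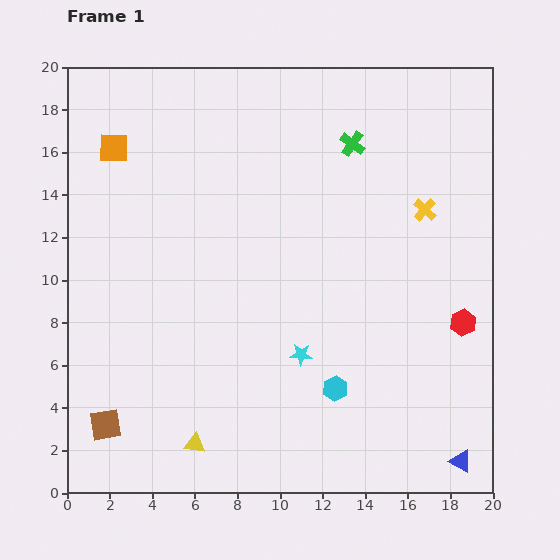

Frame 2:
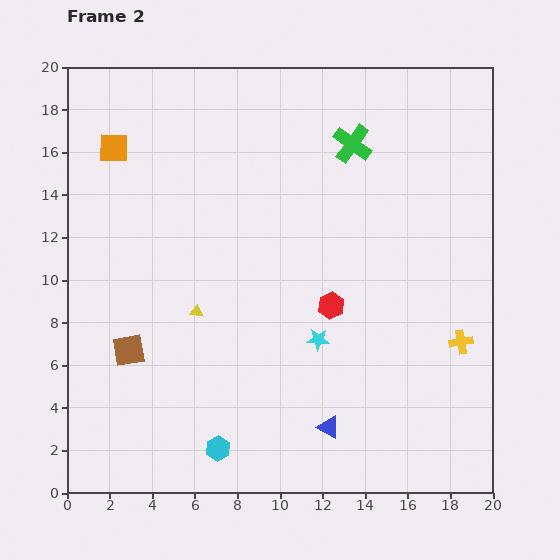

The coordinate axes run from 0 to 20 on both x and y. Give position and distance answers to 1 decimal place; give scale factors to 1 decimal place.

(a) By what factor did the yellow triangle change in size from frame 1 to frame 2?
0.6×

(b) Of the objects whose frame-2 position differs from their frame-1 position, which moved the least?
the cyan star

(moved 1.1)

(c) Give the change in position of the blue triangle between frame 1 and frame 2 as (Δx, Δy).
(-6.2, 1.6)

The blue triangle was at (18.5, 1.5) in frame 1 and (12.3, 3.1) in frame 2.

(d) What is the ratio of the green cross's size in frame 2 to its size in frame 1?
1.5×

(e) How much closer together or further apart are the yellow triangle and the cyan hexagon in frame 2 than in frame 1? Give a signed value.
-0.6

Distance in frame 1: 7.1. Distance in frame 2: 6.5.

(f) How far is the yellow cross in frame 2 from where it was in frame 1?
6.4

The yellow cross moved from (16.8, 13.3) to (18.5, 7.1), a distance of √(1.7² + 6.2²) ≈ 6.4.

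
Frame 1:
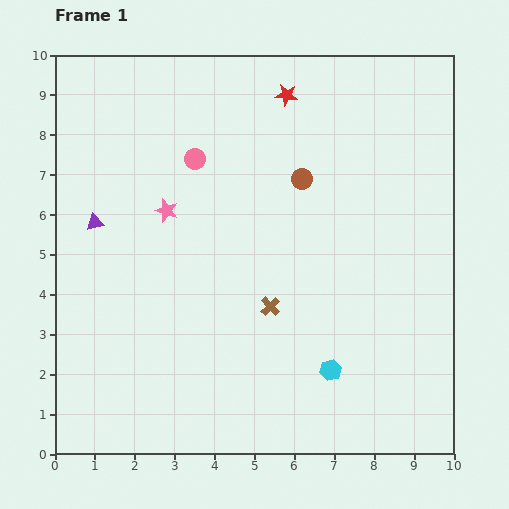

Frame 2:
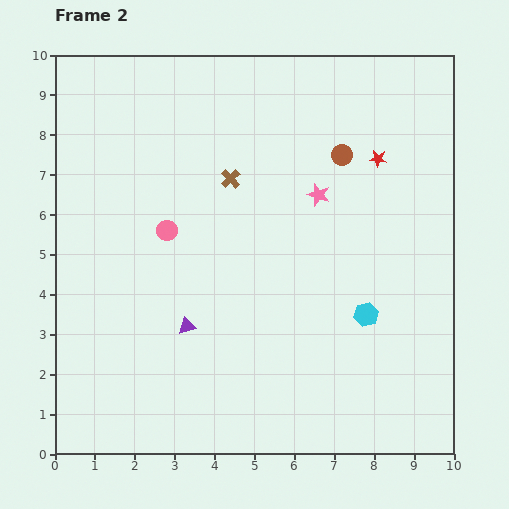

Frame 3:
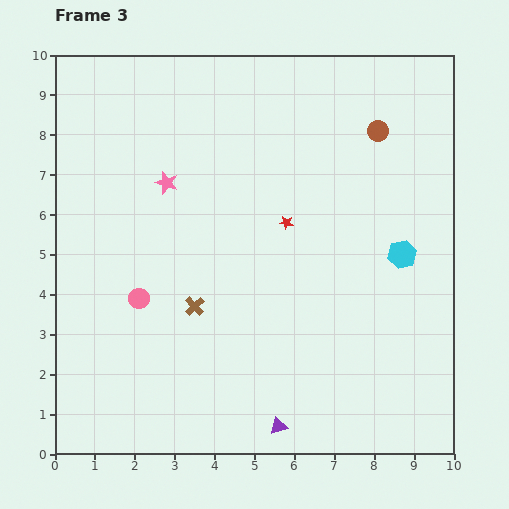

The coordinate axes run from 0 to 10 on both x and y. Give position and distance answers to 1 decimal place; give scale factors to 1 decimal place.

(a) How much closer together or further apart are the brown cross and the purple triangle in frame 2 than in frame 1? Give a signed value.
-1.0

Distance in frame 1: 4.9. Distance in frame 2: 3.9.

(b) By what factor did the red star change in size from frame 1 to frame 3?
0.6×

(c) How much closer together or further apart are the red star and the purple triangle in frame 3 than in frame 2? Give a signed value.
-1.3

Distance in frame 2: 6.4. Distance in frame 3: 5.1.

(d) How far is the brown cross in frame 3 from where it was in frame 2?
3.3

The brown cross moved from (4.4, 6.9) to (3.5, 3.7), a distance of √(0.9² + 3.2²) ≈ 3.3.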